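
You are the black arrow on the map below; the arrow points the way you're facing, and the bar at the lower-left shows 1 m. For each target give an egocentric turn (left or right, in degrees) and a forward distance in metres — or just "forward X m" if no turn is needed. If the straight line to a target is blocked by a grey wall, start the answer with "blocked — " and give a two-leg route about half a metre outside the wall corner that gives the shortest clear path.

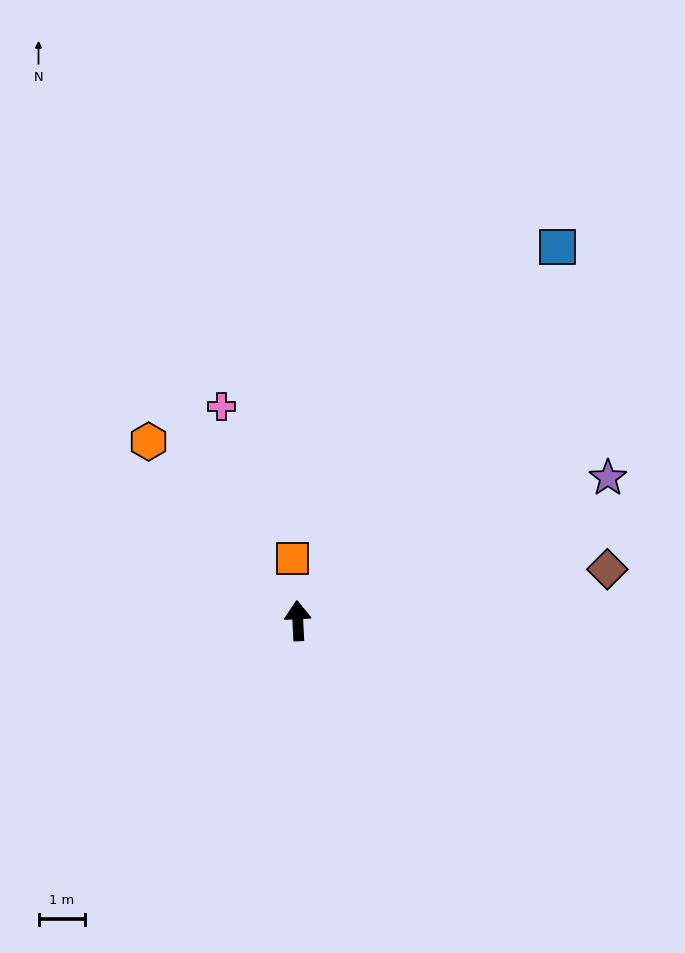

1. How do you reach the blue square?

turn right 38°, forward 9.7 m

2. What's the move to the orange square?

turn left 2°, forward 1.3 m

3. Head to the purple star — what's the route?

turn right 68°, forward 7.3 m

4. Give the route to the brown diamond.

turn right 83°, forward 6.7 m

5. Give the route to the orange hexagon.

turn left 37°, forward 5.0 m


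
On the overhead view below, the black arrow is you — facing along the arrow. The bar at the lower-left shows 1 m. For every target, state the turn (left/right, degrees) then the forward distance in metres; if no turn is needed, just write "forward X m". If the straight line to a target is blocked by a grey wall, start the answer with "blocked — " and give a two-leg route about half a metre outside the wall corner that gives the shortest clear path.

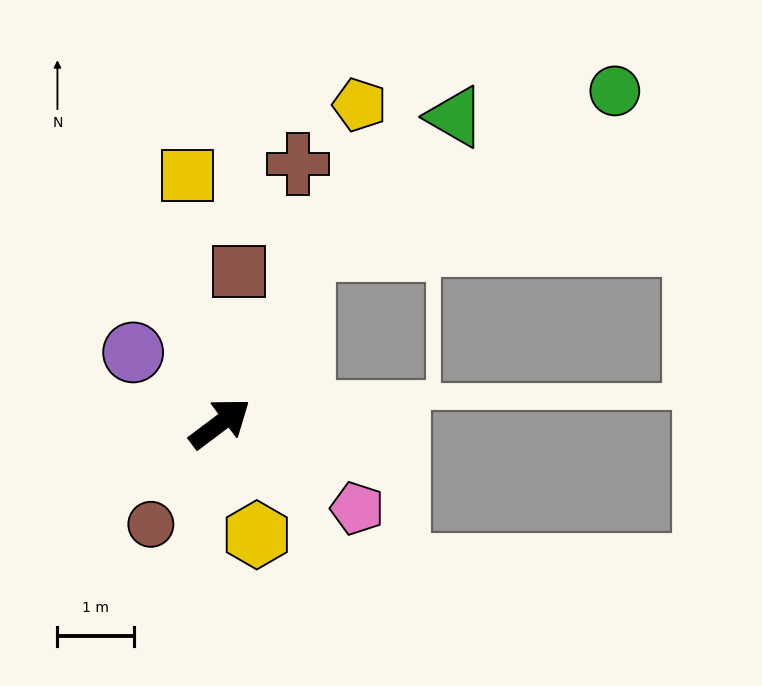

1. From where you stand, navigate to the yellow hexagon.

turn right 109°, forward 1.5 m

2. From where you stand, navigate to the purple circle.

turn left 104°, forward 1.5 m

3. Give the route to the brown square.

turn left 46°, forward 2.0 m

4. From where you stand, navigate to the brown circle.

turn right 161°, forward 1.6 m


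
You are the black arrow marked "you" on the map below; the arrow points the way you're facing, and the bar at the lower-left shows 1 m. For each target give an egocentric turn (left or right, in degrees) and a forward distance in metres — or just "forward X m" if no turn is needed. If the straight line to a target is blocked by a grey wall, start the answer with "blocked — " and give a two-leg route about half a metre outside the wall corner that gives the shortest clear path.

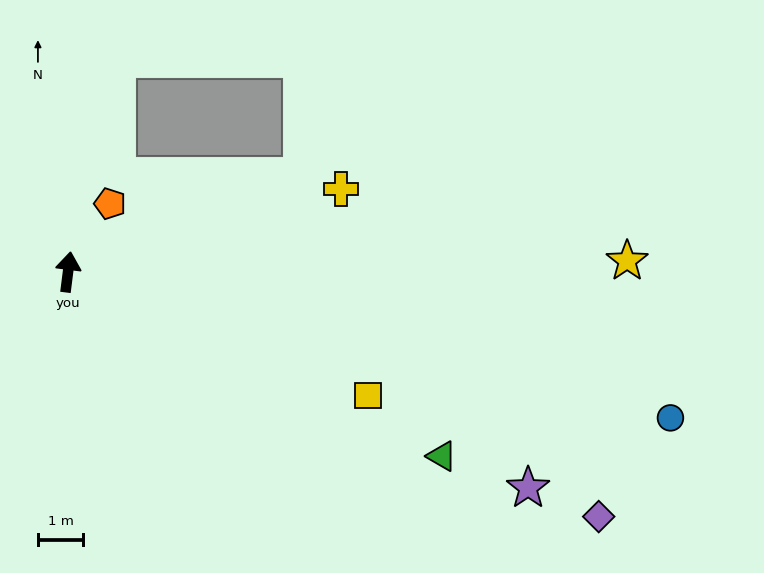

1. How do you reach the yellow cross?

turn right 66°, forward 6.3 m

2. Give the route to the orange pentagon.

turn right 24°, forward 1.8 m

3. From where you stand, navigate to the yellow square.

turn right 105°, forward 7.2 m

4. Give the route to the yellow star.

turn right 82°, forward 12.3 m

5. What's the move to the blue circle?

turn right 96°, forward 13.7 m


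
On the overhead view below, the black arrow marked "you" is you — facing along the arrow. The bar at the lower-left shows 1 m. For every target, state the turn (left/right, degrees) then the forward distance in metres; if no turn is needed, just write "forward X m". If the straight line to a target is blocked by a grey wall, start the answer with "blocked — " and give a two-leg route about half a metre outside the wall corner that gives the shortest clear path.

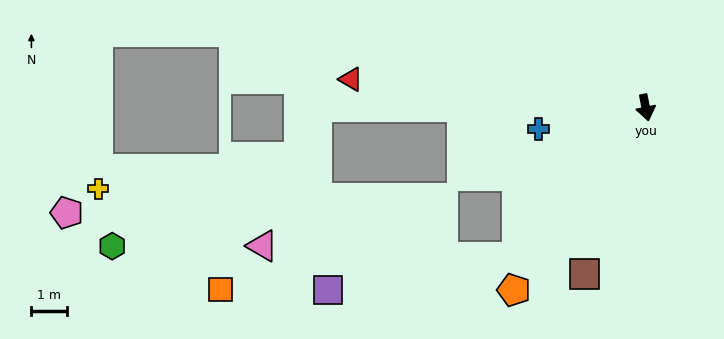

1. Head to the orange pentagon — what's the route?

turn right 47°, forward 6.3 m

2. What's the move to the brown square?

turn right 31°, forward 5.0 m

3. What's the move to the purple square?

blocked — turn right 52°, forward 5.5 m, then turn right 39°, forward 5.4 m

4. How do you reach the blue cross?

turn right 90°, forward 3.1 m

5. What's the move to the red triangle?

turn right 107°, forward 8.3 m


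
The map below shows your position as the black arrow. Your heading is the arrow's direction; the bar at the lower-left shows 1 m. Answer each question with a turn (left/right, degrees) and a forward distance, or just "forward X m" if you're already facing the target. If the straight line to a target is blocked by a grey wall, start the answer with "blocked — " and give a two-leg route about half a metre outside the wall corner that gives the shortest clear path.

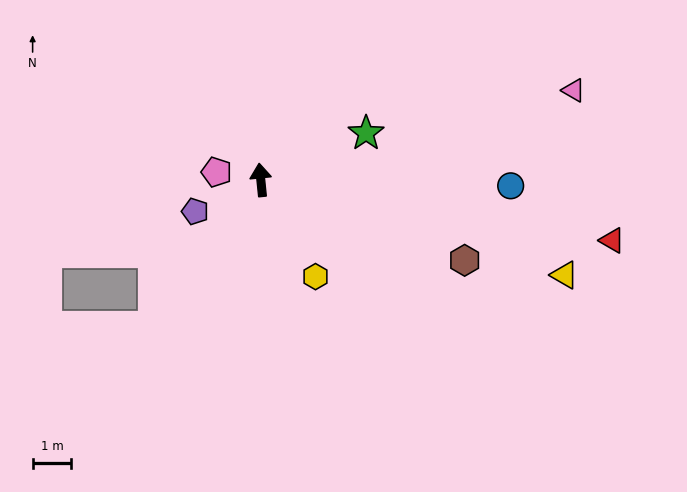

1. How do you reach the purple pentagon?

turn left 110°, forward 1.9 m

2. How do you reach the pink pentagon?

turn left 74°, forward 1.2 m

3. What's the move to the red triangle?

turn right 106°, forward 9.2 m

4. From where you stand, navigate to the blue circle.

turn right 97°, forward 6.5 m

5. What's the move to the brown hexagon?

turn right 117°, forward 5.7 m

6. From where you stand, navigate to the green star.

turn right 72°, forward 3.0 m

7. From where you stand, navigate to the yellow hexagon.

turn right 156°, forward 2.9 m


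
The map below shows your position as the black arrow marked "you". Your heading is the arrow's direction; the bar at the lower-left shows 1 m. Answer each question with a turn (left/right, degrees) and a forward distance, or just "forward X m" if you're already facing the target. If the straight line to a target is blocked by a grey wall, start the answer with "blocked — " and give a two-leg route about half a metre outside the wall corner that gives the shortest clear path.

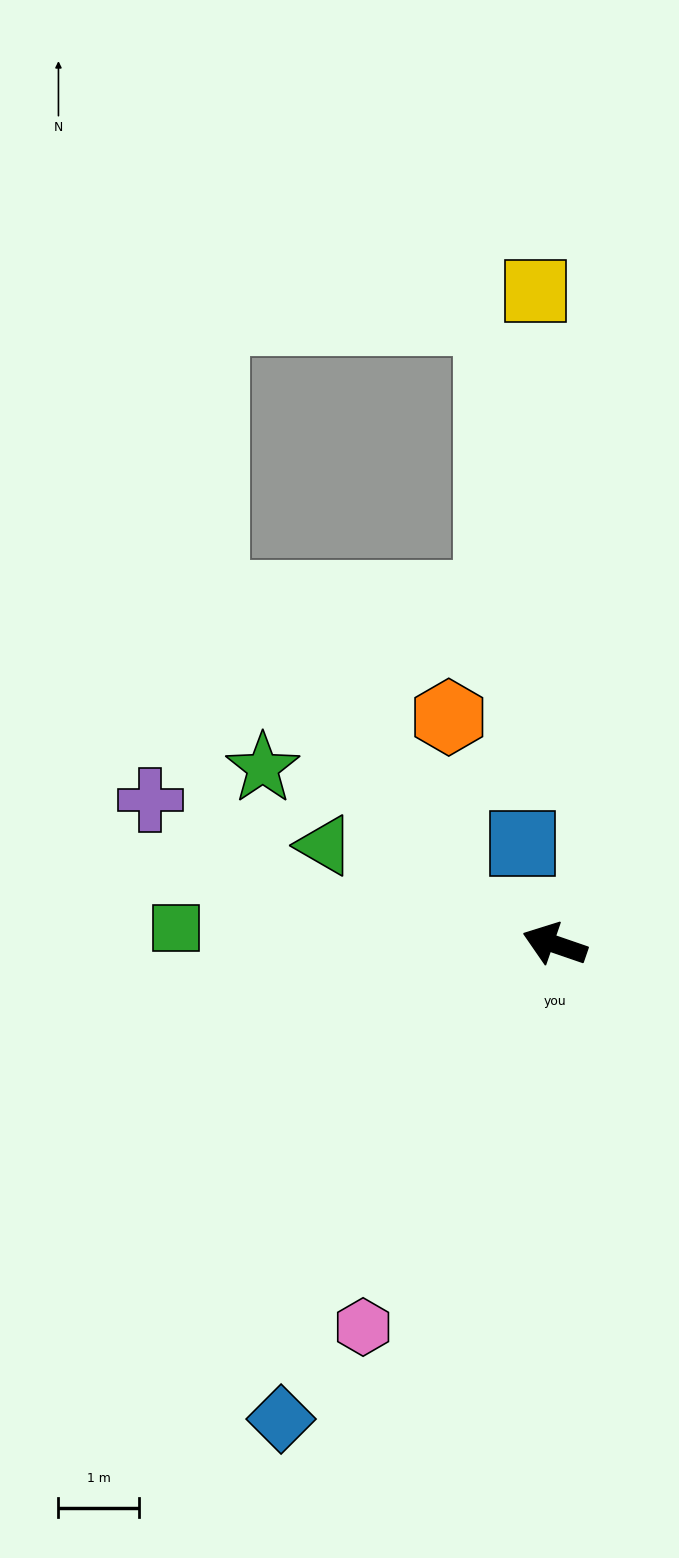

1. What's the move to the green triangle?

turn right 4°, forward 3.1 m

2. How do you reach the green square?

turn left 17°, forward 4.7 m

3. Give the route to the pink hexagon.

turn left 82°, forward 5.3 m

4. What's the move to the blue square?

turn right 53°, forward 1.3 m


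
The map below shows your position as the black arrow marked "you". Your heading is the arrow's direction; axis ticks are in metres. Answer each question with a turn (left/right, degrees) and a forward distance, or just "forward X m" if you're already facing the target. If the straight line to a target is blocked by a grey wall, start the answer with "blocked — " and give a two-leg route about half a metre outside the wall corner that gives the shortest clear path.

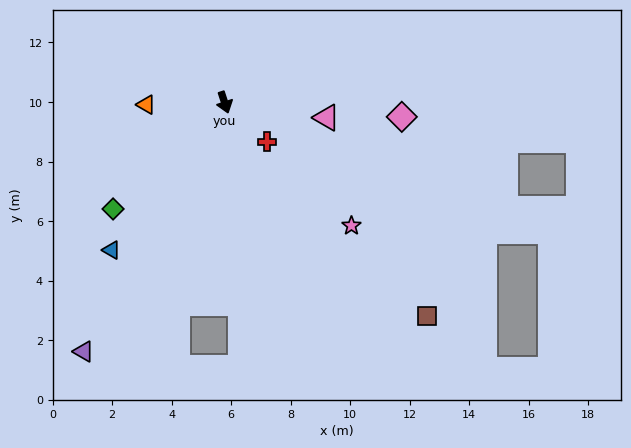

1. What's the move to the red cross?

turn left 29°, forward 1.9 m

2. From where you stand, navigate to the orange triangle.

turn right 106°, forward 2.6 m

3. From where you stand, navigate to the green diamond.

turn right 64°, forward 5.2 m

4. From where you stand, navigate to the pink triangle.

turn left 63°, forward 3.5 m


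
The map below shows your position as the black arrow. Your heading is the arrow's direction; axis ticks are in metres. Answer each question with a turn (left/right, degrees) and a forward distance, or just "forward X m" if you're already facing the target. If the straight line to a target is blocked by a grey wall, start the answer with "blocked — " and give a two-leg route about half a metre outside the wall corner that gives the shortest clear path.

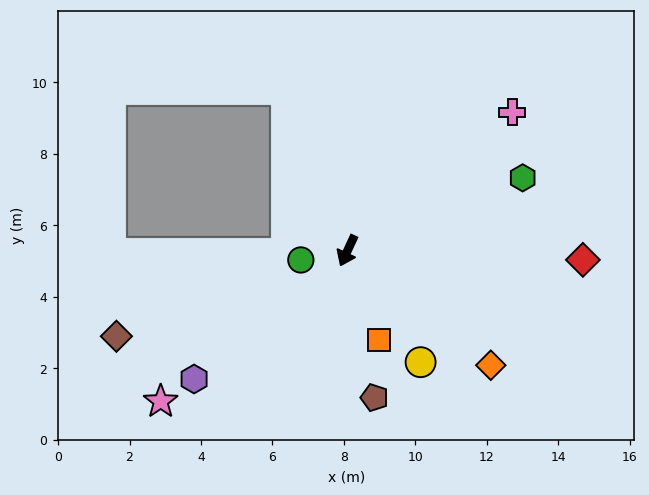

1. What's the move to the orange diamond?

turn left 76°, forward 5.1 m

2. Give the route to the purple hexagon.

turn right 25°, forward 5.6 m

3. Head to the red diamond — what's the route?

turn left 113°, forward 6.6 m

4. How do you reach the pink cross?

turn left 155°, forward 6.0 m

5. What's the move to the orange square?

turn left 44°, forward 2.6 m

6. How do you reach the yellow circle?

turn left 58°, forward 3.7 m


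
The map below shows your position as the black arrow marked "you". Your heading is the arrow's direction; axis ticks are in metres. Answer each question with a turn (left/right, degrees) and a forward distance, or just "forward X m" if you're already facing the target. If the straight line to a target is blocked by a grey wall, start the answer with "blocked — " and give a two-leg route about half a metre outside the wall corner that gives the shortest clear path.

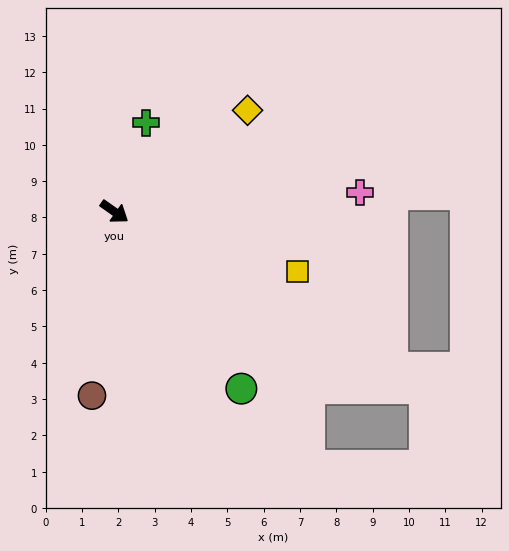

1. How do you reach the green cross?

turn left 106°, forward 2.6 m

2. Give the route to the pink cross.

turn left 40°, forward 6.8 m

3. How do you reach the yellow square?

turn left 17°, forward 5.3 m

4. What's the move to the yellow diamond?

turn left 72°, forward 4.6 m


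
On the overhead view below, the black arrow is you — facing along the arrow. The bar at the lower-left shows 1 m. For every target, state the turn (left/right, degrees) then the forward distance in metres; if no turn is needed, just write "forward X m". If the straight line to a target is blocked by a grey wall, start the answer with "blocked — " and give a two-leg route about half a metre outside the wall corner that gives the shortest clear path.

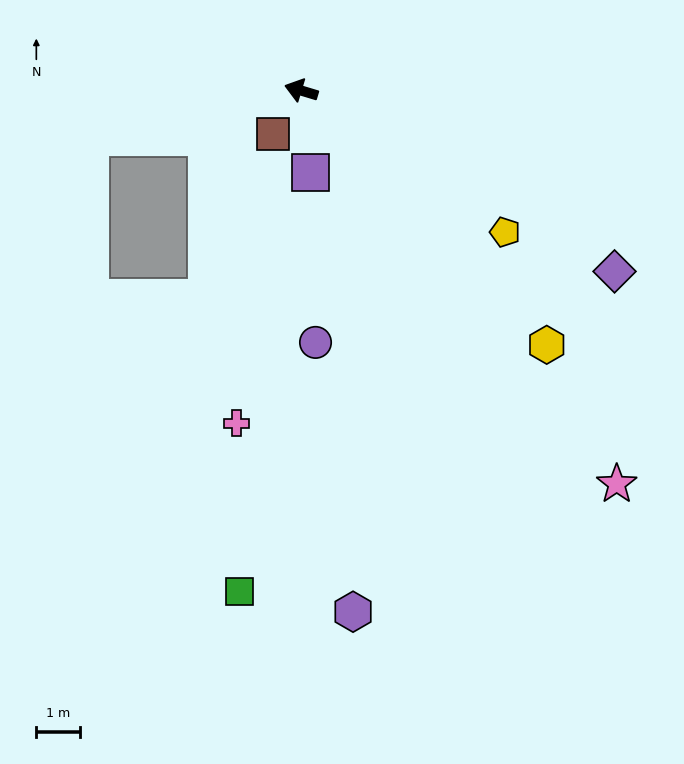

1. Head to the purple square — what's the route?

turn left 113°, forward 1.9 m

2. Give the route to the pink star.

turn left 145°, forward 11.6 m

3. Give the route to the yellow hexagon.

turn left 151°, forward 8.1 m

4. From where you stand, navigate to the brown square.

turn left 74°, forward 1.2 m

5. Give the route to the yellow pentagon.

turn left 162°, forward 5.7 m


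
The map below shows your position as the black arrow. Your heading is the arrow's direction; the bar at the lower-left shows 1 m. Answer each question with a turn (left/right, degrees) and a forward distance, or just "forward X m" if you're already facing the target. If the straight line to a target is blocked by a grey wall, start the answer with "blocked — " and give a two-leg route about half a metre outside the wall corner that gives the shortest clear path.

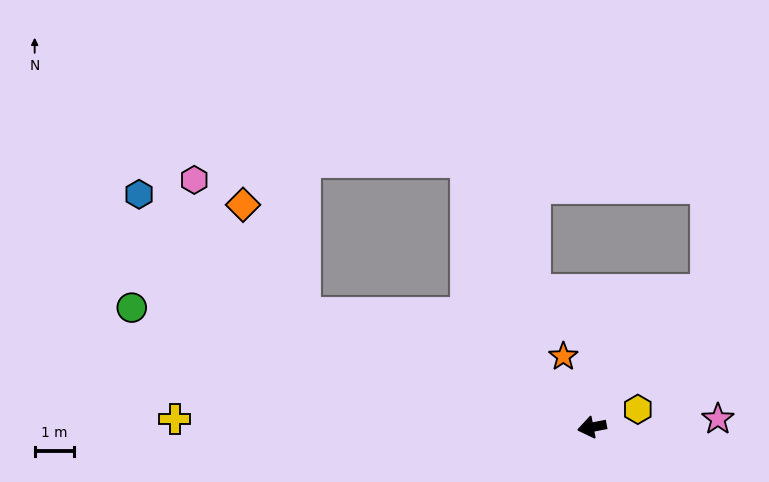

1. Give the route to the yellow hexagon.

turn right 170°, forward 1.2 m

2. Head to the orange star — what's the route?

turn right 79°, forward 1.9 m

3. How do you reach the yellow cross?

turn right 12°, forward 10.6 m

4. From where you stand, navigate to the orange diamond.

blocked — turn right 32°, forward 7.8 m, then turn right 39°, forward 3.2 m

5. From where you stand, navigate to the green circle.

turn right 25°, forward 12.1 m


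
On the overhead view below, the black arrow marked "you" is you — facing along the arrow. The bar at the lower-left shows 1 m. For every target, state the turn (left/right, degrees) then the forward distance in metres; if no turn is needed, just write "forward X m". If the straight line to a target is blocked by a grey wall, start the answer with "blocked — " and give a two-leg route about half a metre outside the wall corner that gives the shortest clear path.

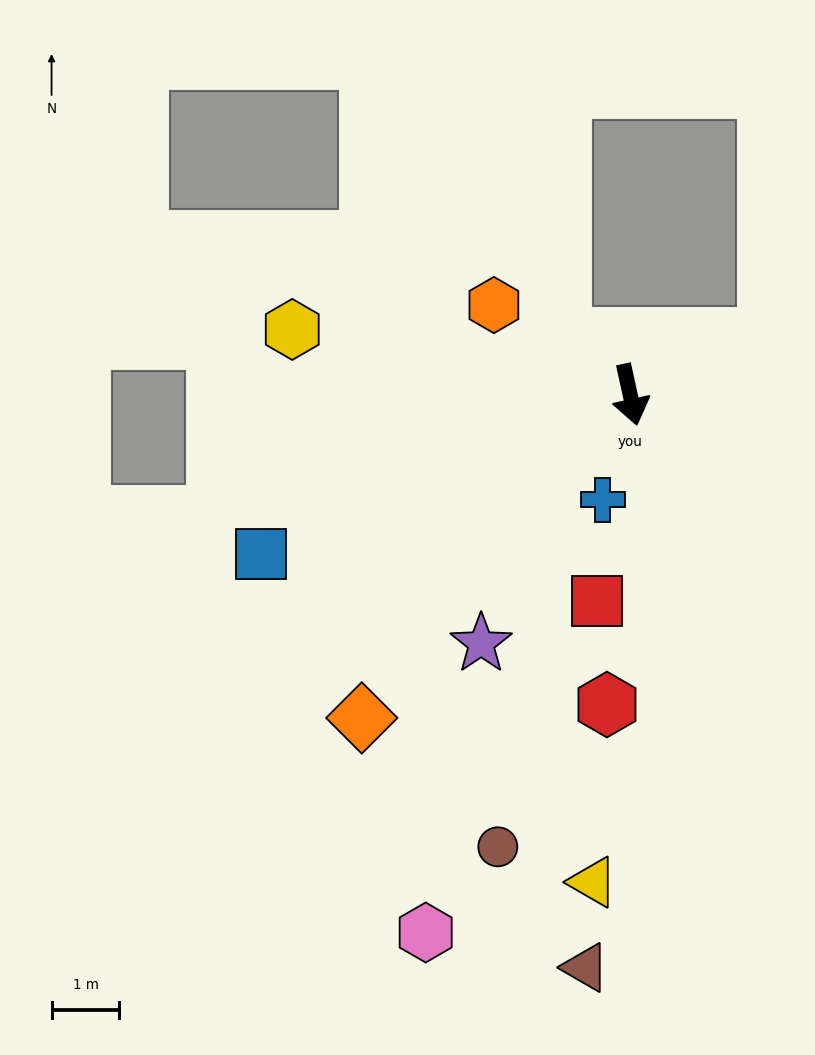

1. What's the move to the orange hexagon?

turn right 136°, forward 2.4 m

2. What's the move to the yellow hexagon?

turn right 113°, forward 5.1 m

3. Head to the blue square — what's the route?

turn right 79°, forward 5.9 m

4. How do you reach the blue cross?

turn right 27°, forward 1.6 m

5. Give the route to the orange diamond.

turn right 52°, forward 6.2 m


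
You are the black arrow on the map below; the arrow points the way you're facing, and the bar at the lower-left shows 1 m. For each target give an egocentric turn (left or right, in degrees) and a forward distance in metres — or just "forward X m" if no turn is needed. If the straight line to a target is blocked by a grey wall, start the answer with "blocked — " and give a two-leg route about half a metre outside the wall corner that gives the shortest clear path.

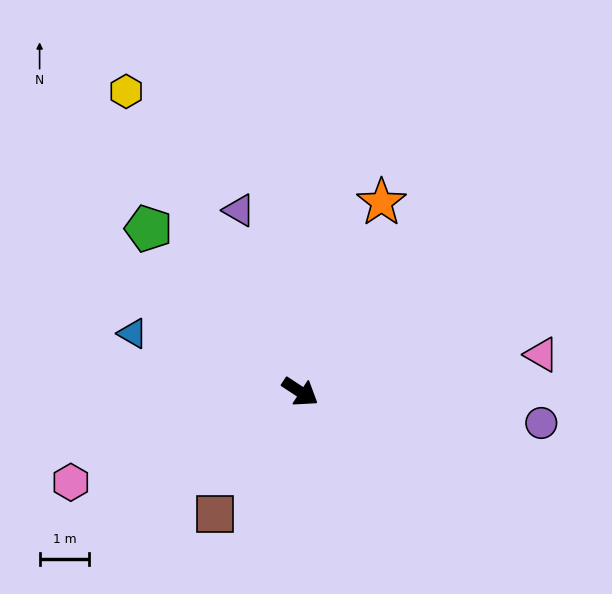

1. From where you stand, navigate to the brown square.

turn right 92°, forward 3.0 m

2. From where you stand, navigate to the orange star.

turn left 100°, forward 4.2 m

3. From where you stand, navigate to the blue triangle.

turn right 166°, forward 3.6 m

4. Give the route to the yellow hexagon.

turn left 153°, forward 7.0 m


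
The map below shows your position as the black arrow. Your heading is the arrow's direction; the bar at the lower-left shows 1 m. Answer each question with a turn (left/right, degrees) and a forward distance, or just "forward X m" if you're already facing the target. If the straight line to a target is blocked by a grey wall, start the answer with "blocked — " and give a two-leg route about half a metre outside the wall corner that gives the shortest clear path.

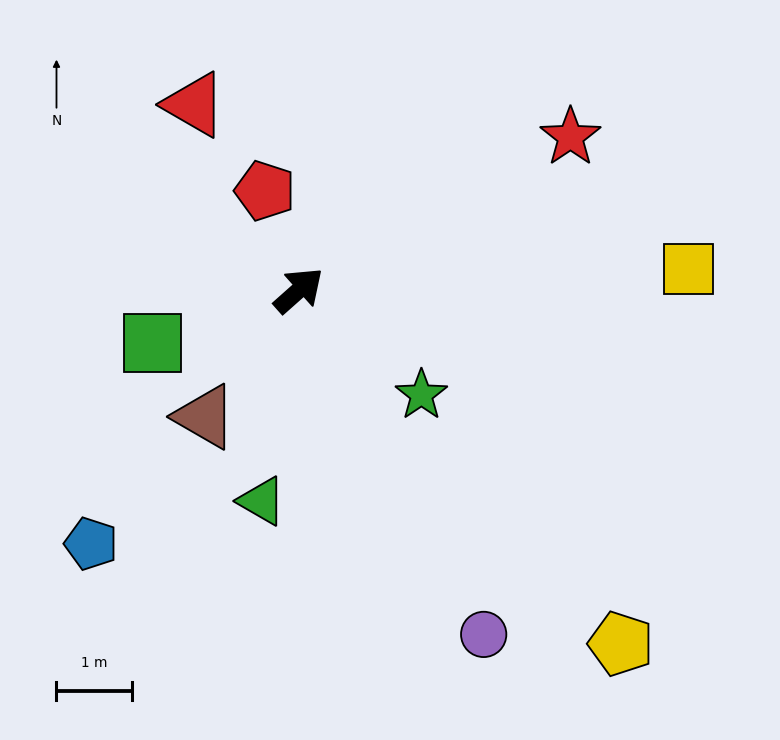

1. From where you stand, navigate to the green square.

turn left 158°, forward 2.1 m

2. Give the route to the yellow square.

turn right 38°, forward 5.1 m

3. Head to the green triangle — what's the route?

turn right 142°, forward 2.8 m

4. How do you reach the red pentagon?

turn left 67°, forward 1.4 m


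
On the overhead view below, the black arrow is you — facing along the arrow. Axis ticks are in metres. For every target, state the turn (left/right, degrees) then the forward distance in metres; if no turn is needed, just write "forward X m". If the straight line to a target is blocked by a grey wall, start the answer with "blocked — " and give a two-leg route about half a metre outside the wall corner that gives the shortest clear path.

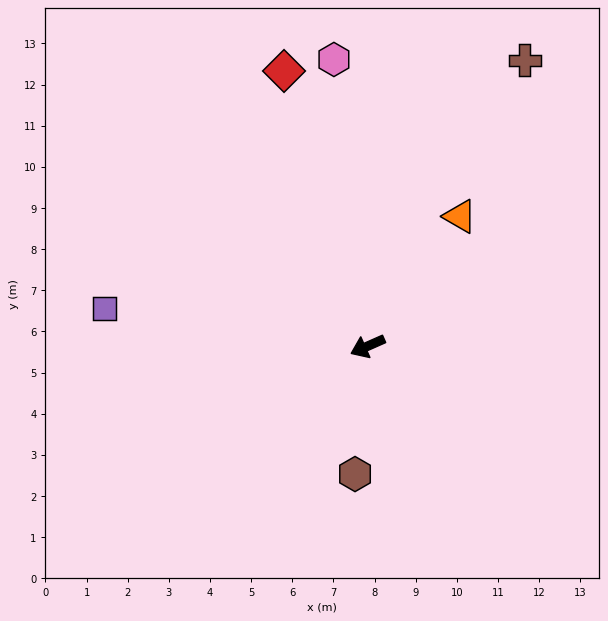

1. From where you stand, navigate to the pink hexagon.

turn right 107°, forward 7.0 m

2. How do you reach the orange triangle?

turn right 149°, forward 3.9 m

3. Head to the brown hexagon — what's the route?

turn left 61°, forward 3.1 m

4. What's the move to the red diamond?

turn right 97°, forward 7.0 m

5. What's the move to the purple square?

turn right 32°, forward 6.5 m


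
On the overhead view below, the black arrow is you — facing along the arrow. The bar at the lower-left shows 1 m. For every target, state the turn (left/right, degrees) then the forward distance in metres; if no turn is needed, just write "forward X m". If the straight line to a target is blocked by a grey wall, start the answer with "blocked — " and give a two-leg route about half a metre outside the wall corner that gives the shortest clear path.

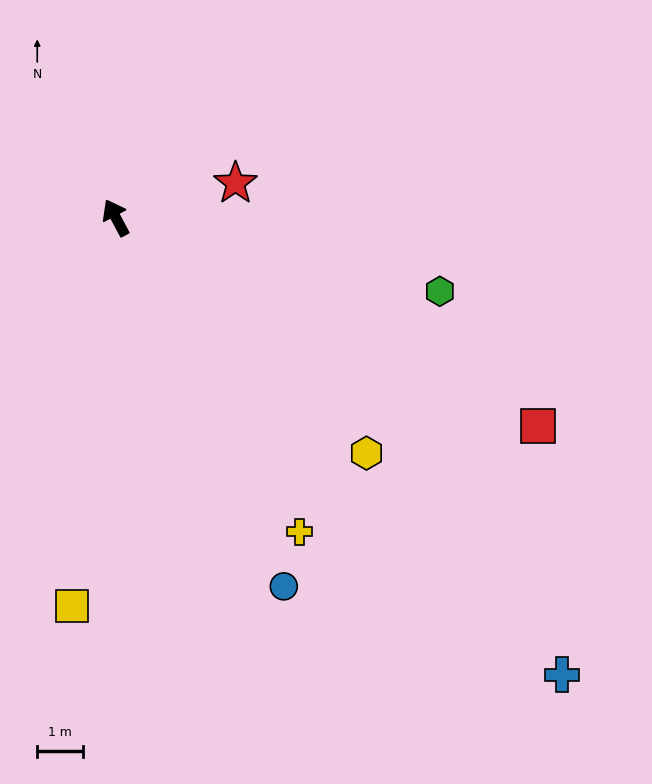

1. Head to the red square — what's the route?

turn right 144°, forward 10.3 m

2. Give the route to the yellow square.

turn left 146°, forward 8.6 m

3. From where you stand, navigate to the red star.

turn right 102°, forward 2.7 m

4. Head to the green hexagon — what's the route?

turn right 131°, forward 7.3 m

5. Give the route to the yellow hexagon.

turn right 161°, forward 7.6 m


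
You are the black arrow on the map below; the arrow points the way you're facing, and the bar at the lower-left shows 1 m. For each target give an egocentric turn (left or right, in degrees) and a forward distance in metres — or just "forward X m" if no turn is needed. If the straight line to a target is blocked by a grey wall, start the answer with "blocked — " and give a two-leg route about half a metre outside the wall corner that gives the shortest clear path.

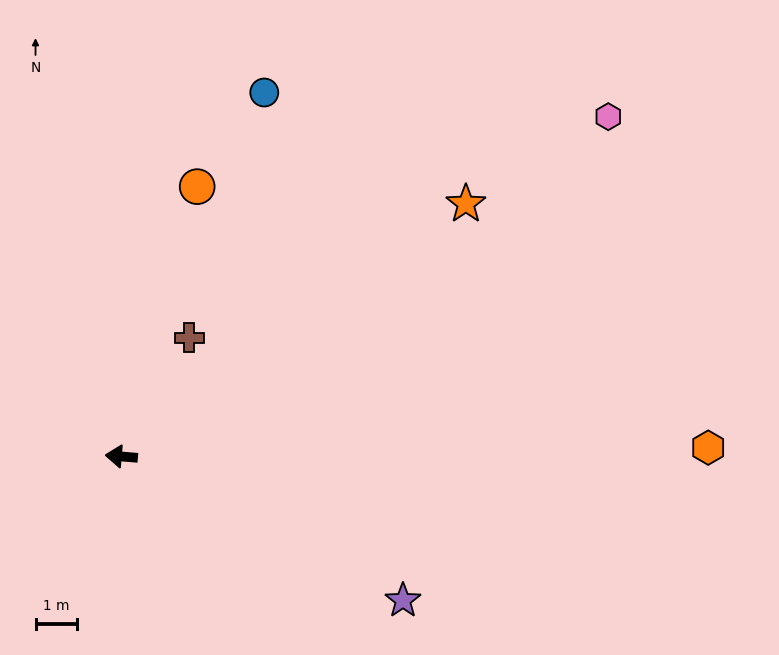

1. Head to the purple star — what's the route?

turn left 158°, forward 7.7 m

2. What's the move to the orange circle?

turn right 101°, forward 6.8 m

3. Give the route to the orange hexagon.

turn right 174°, forward 14.3 m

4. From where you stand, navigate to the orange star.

turn right 139°, forward 10.4 m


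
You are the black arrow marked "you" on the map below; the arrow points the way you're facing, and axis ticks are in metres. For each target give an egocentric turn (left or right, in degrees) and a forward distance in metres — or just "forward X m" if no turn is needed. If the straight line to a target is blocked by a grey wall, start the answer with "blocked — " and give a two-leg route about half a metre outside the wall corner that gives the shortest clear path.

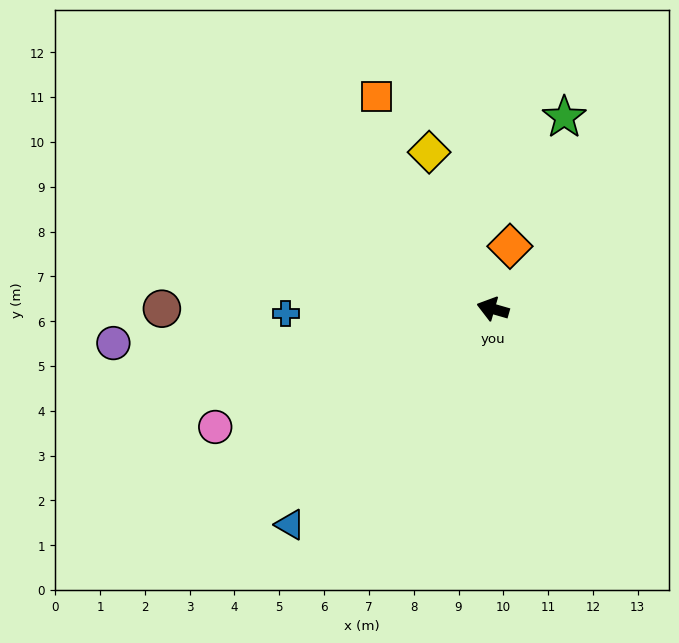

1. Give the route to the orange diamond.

turn right 89°, forward 1.4 m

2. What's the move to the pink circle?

turn left 39°, forward 6.7 m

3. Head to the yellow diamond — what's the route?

turn right 52°, forward 3.8 m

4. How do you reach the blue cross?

turn left 17°, forward 4.6 m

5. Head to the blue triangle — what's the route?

turn left 63°, forward 6.6 m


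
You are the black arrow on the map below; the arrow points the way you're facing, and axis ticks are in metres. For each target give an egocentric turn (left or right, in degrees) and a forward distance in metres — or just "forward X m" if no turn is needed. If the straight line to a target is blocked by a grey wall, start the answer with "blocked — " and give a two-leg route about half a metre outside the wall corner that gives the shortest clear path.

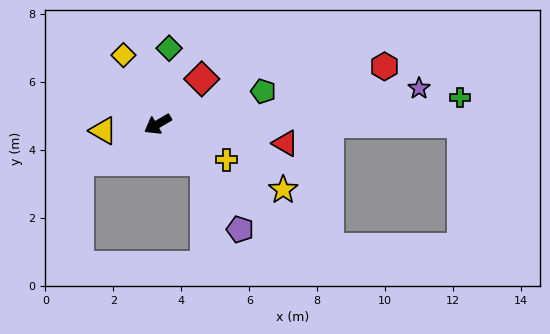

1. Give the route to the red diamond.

turn right 164°, forward 1.9 m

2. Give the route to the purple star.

turn left 158°, forward 7.8 m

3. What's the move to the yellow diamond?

turn right 94°, forward 2.3 m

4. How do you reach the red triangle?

turn left 141°, forward 3.8 m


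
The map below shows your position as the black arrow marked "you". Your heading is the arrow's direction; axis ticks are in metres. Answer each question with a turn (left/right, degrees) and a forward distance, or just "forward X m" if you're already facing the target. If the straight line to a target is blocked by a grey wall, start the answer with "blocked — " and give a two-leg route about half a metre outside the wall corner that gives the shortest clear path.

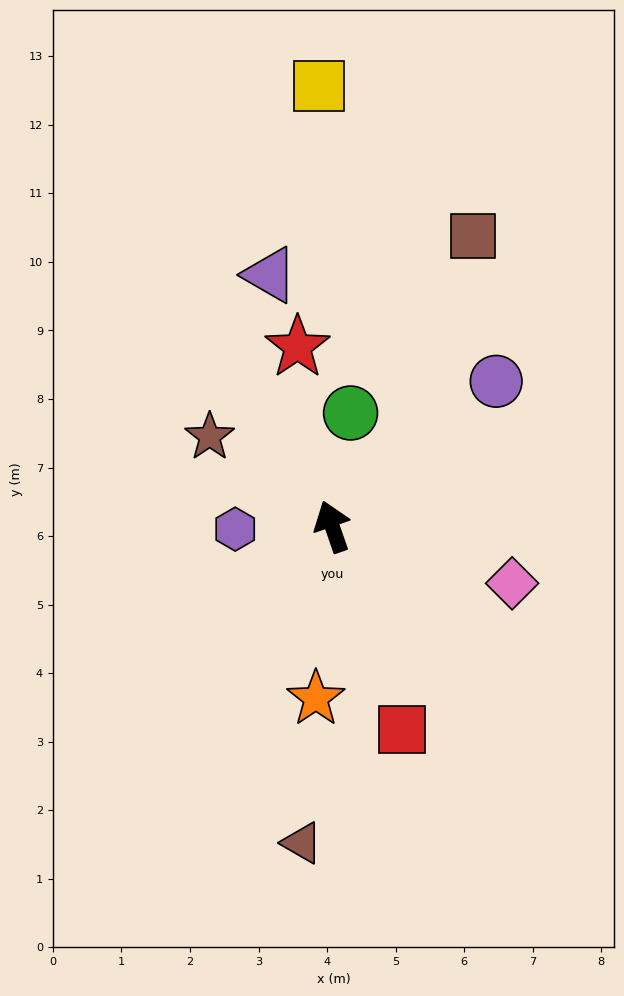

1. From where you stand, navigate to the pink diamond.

turn right 127°, forward 2.8 m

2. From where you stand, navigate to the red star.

turn right 8°, forward 2.7 m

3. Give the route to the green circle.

turn right 28°, forward 1.7 m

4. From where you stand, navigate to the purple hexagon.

turn left 72°, forward 1.4 m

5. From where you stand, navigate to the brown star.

turn left 35°, forward 2.2 m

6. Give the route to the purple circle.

turn right 68°, forward 3.2 m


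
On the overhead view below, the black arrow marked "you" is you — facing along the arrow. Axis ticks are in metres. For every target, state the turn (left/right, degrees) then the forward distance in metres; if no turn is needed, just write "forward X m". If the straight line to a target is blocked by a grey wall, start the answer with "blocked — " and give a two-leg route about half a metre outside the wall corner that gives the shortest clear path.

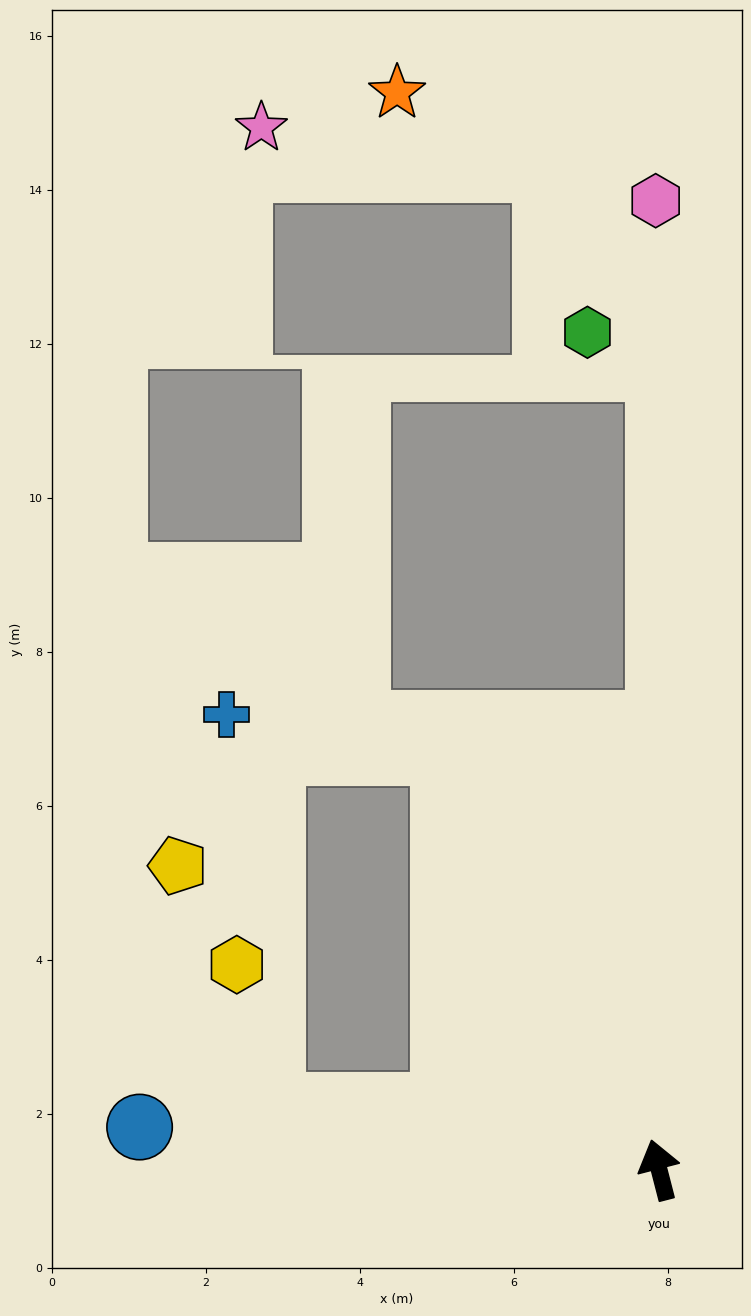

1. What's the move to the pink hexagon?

turn right 14°, forward 12.6 m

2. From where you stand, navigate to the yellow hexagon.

blocked — turn left 66°, forward 5.1 m, then turn right 66°, forward 1.9 m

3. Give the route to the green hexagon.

blocked — turn right 14°, forward 10.4 m, then turn left 63°, forward 1.0 m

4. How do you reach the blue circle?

turn left 71°, forward 6.8 m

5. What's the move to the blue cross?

blocked — turn left 13°, forward 6.1 m, then turn left 53°, forward 2.9 m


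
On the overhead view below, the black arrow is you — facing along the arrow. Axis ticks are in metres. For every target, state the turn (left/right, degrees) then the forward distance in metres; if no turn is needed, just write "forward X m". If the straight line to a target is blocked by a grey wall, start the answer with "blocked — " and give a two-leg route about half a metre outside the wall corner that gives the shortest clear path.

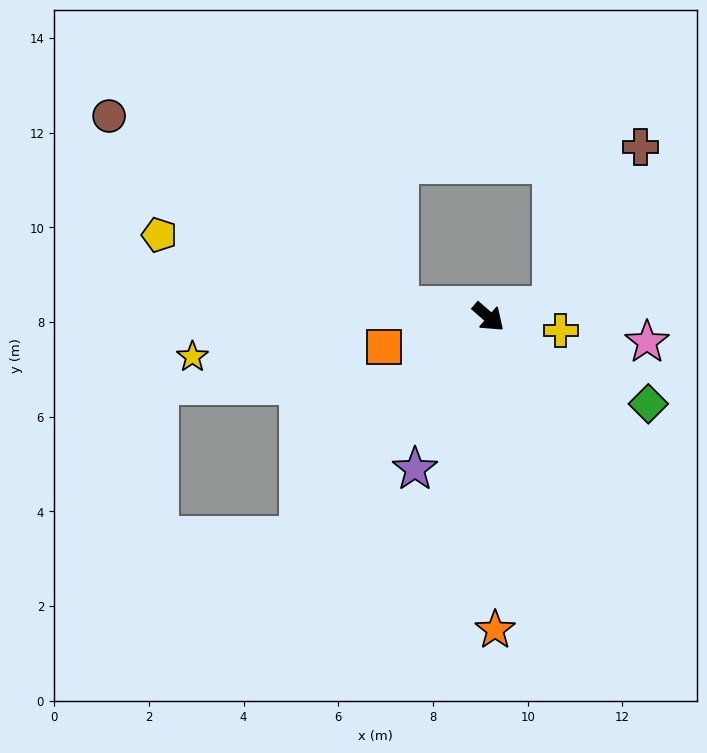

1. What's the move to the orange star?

turn right 48°, forward 6.6 m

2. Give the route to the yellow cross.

turn left 30°, forward 1.5 m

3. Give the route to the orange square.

turn right 123°, forward 2.3 m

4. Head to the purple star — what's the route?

turn right 75°, forward 3.6 m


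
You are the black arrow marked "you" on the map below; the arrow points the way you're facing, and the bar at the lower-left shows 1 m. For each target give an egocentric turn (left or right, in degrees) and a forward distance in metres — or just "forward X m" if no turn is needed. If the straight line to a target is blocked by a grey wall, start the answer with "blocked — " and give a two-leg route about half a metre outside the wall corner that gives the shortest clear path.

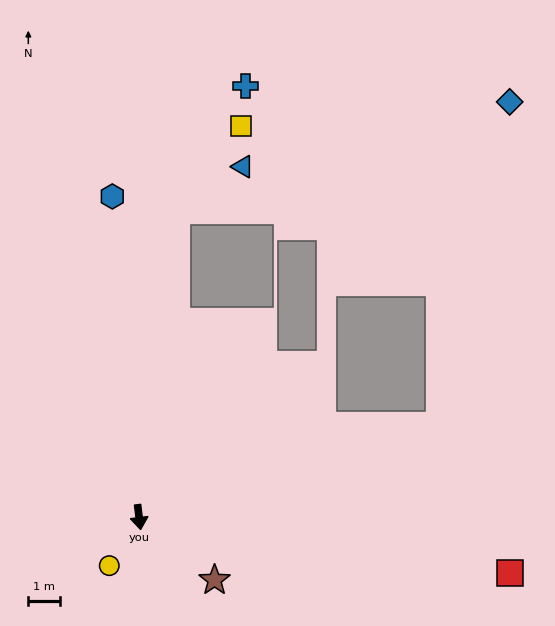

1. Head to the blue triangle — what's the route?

blocked — turn left 166°, forward 9.7 m, then turn right 49°, forward 2.5 m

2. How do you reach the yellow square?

blocked — turn left 166°, forward 9.7 m, then turn right 30°, forward 3.3 m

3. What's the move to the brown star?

turn left 43°, forward 3.1 m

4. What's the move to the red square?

turn left 74°, forward 11.8 m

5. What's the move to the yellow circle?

turn right 39°, forward 1.8 m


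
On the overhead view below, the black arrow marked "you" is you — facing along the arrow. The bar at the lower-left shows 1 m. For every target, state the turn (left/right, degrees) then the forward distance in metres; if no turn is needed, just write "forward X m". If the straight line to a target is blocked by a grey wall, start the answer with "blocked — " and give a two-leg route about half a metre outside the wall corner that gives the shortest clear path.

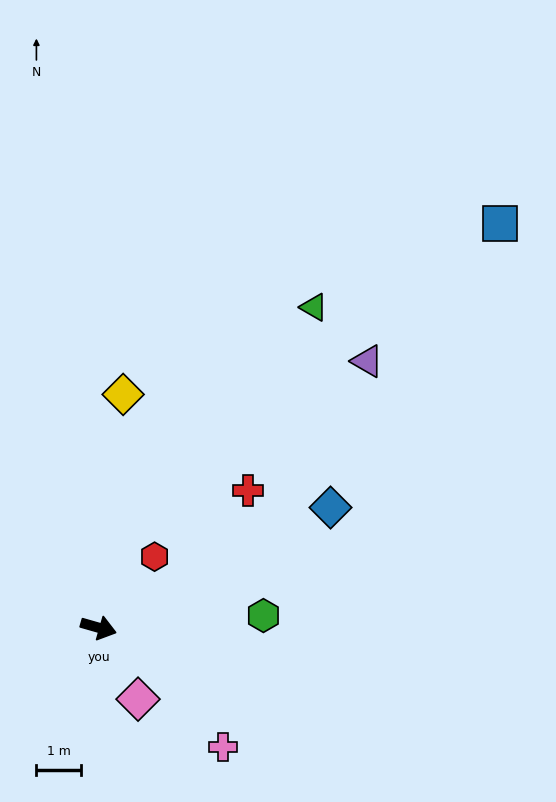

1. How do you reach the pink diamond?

turn right 45°, forward 1.9 m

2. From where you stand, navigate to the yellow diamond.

turn left 100°, forward 5.3 m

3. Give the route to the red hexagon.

turn left 68°, forward 2.0 m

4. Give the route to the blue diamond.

turn left 43°, forward 5.9 m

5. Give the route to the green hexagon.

turn left 20°, forward 3.7 m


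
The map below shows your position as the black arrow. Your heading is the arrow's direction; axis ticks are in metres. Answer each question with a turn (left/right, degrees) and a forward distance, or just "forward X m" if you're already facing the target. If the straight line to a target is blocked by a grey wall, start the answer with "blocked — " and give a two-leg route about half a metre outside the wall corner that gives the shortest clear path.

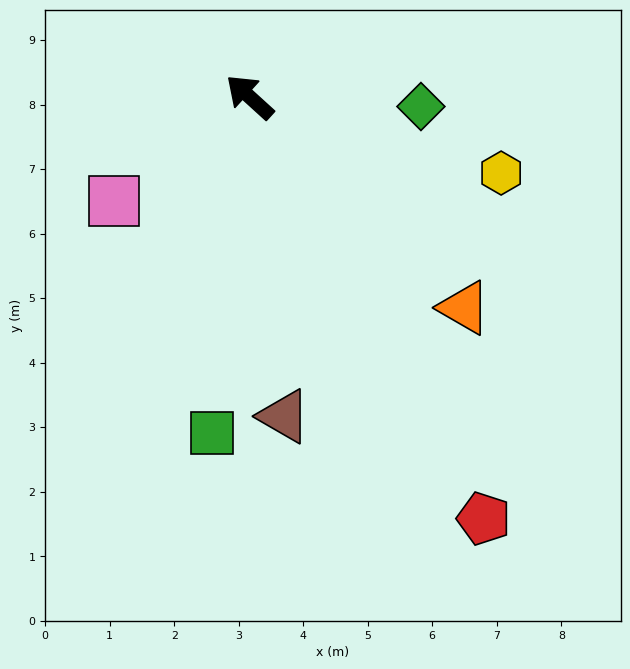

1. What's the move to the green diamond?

turn right 141°, forward 2.7 m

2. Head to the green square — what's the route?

turn left 126°, forward 5.2 m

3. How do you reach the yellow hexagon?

turn right 155°, forward 4.1 m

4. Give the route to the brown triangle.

turn left 138°, forward 5.0 m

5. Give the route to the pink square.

turn left 80°, forward 2.7 m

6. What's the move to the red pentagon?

turn left 161°, forward 7.5 m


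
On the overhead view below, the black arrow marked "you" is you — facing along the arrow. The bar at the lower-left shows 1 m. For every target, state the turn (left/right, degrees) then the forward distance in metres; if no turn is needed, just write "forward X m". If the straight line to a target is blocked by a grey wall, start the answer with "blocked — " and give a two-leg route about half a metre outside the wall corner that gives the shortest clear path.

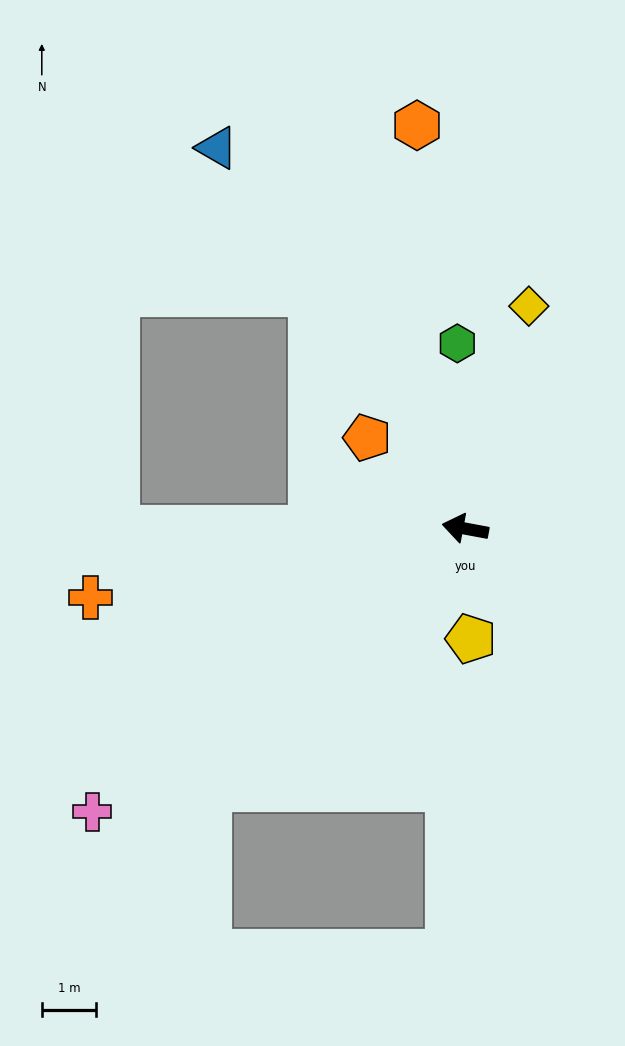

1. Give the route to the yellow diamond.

turn right 95°, forward 4.3 m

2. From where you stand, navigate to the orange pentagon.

turn right 32°, forward 2.5 m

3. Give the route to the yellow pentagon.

turn left 103°, forward 2.0 m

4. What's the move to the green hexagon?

turn right 77°, forward 3.4 m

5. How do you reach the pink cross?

turn left 48°, forward 8.6 m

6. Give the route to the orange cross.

turn left 21°, forward 7.0 m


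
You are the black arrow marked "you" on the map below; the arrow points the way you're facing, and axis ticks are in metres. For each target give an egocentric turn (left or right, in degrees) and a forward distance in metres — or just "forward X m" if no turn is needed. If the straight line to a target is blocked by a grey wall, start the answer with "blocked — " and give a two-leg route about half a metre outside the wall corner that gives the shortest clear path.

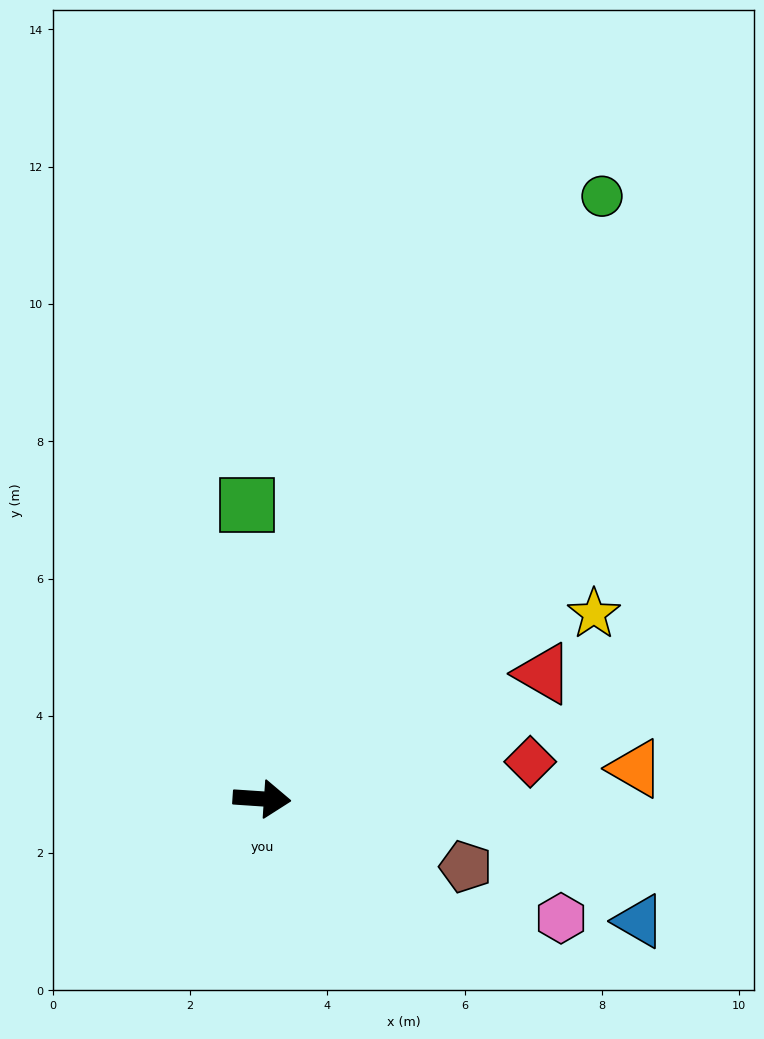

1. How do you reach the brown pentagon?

turn right 15°, forward 3.1 m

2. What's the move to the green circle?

turn left 64°, forward 10.1 m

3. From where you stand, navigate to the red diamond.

turn left 12°, forward 3.9 m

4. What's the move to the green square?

turn left 97°, forward 4.3 m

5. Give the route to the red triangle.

turn left 28°, forward 4.5 m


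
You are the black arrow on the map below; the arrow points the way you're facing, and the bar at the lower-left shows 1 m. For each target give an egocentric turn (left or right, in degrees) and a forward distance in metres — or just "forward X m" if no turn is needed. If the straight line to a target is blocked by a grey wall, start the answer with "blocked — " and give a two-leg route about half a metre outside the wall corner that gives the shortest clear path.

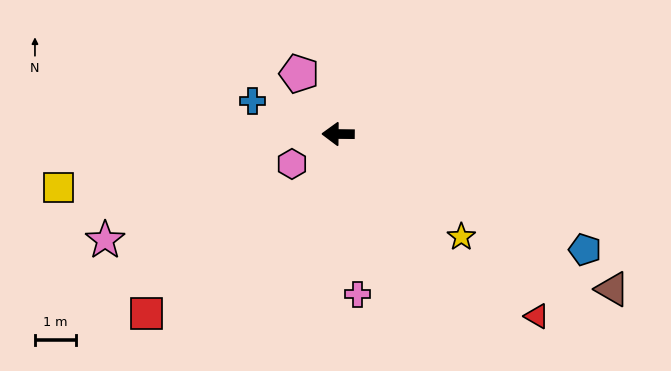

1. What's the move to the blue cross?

turn right 21°, forward 2.2 m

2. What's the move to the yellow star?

turn left 141°, forward 3.9 m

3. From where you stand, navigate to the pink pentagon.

turn right 57°, forward 1.7 m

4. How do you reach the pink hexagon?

turn left 34°, forward 1.3 m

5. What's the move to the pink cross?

turn left 97°, forward 3.9 m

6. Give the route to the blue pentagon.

turn left 155°, forward 6.6 m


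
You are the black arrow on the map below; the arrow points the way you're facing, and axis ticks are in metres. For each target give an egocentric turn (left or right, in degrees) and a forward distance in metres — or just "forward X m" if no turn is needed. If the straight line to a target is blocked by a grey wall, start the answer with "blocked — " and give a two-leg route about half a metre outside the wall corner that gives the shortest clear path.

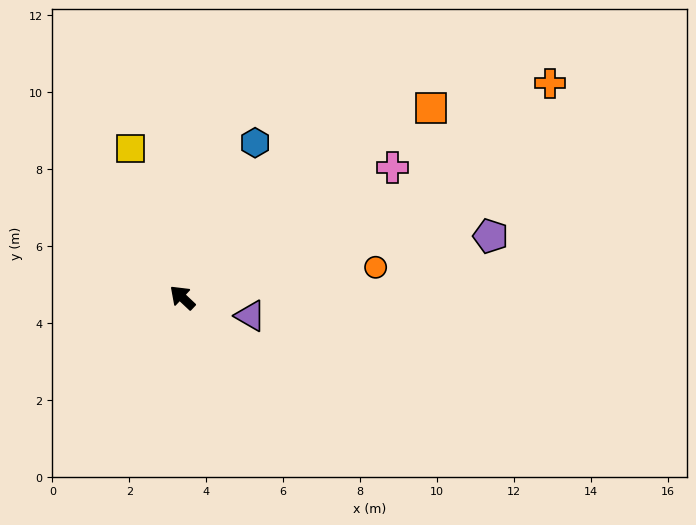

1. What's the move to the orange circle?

turn right 128°, forward 5.1 m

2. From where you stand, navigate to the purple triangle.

turn right 152°, forward 1.8 m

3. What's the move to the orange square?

turn right 99°, forward 8.1 m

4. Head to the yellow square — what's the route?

turn right 28°, forward 4.1 m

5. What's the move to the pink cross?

turn right 105°, forward 6.4 m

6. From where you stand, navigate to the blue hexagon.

turn right 72°, forward 4.4 m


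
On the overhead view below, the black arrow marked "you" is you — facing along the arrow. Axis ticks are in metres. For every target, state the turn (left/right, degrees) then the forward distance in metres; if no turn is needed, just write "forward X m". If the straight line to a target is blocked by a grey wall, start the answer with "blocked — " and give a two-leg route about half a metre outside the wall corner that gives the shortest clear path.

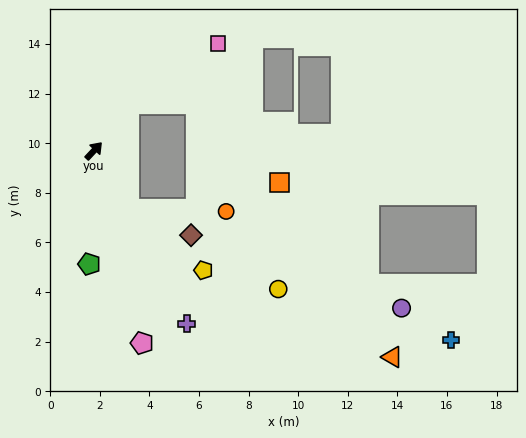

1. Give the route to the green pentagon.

turn right 139°, forward 4.6 m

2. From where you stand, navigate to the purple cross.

turn right 109°, forward 7.9 m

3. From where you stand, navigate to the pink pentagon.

turn right 123°, forward 8.0 m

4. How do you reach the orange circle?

blocked — turn right 106°, forward 2.8 m, then turn left 58°, forward 3.9 m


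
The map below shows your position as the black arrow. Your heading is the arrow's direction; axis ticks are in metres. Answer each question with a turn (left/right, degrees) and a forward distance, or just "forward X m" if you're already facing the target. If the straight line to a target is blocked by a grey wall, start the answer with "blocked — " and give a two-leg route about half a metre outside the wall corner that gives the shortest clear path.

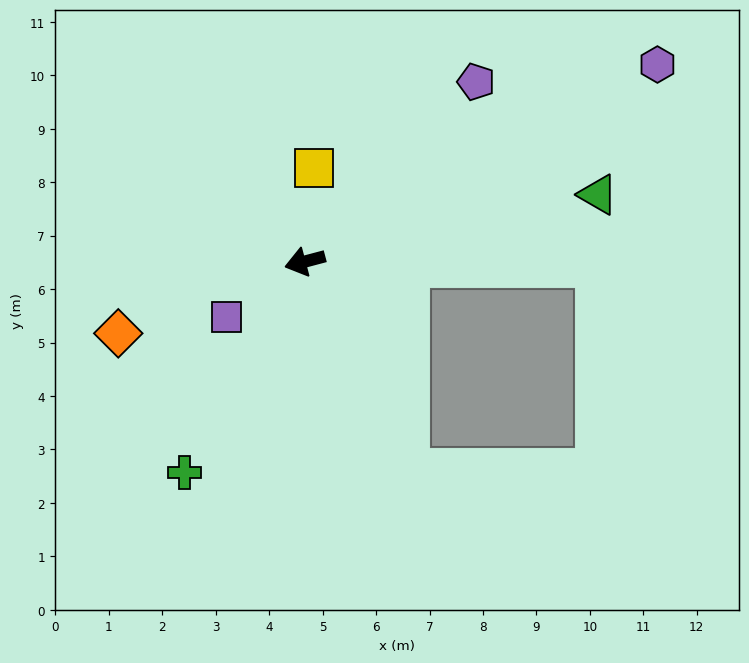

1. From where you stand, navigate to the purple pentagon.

turn right 148°, forward 4.6 m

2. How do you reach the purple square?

turn left 20°, forward 1.8 m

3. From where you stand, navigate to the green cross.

turn left 45°, forward 4.5 m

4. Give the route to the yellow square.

turn right 110°, forward 1.8 m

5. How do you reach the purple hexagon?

turn right 166°, forward 7.6 m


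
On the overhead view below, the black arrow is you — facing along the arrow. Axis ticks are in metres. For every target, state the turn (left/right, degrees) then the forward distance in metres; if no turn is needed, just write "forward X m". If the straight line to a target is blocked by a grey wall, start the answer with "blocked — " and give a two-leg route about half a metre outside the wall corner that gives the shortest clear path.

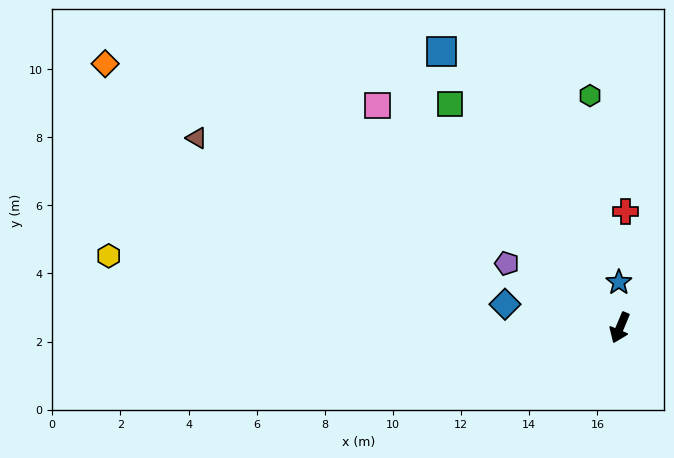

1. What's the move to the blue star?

turn right 156°, forward 1.3 m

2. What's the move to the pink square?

turn right 110°, forward 9.7 m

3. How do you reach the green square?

turn right 120°, forward 8.2 m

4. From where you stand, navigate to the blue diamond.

turn right 79°, forward 3.4 m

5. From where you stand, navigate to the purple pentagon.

turn right 97°, forward 3.8 m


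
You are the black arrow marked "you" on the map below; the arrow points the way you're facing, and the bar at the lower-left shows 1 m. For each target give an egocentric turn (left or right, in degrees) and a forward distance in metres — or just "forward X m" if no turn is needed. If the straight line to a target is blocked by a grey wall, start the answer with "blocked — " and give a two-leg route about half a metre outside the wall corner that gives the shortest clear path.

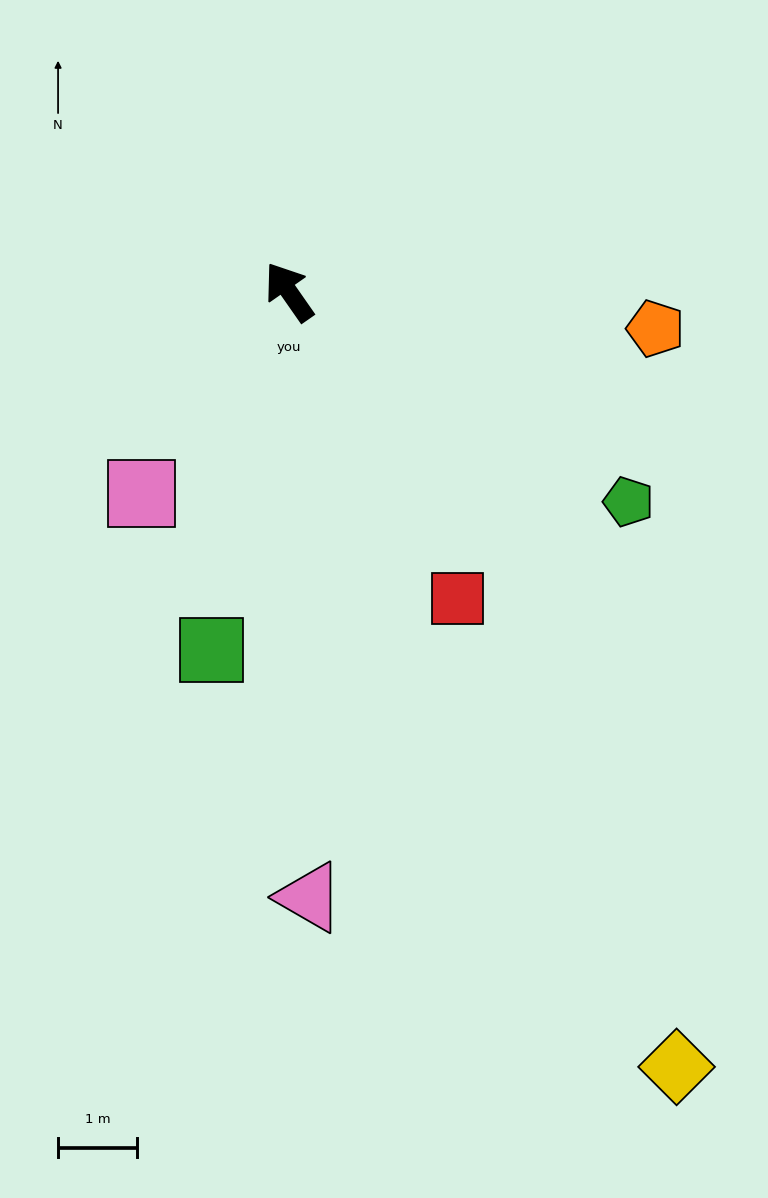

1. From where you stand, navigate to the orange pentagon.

turn right 131°, forward 4.7 m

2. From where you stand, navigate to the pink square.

turn left 109°, forward 3.2 m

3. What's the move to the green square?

turn left 133°, forward 4.6 m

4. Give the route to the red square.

turn left 174°, forward 4.4 m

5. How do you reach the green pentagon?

turn right 157°, forward 5.0 m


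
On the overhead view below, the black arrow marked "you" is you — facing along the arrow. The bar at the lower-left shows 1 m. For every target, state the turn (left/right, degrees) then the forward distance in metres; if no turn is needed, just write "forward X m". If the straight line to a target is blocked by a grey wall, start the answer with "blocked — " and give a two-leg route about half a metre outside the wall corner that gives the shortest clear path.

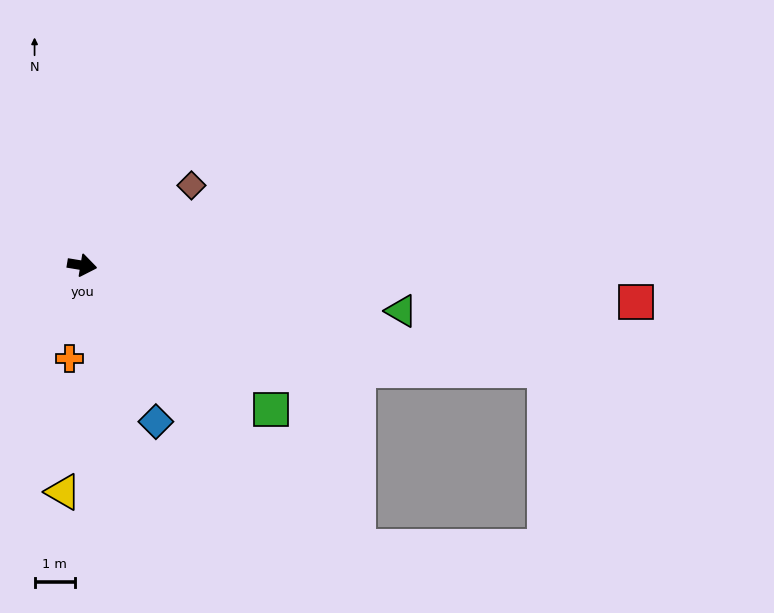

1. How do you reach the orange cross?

turn right 88°, forward 2.3 m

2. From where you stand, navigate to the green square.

turn right 28°, forward 5.9 m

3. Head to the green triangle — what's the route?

forward 8.0 m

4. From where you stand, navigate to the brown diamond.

turn left 46°, forward 3.3 m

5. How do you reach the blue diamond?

turn right 55°, forward 4.3 m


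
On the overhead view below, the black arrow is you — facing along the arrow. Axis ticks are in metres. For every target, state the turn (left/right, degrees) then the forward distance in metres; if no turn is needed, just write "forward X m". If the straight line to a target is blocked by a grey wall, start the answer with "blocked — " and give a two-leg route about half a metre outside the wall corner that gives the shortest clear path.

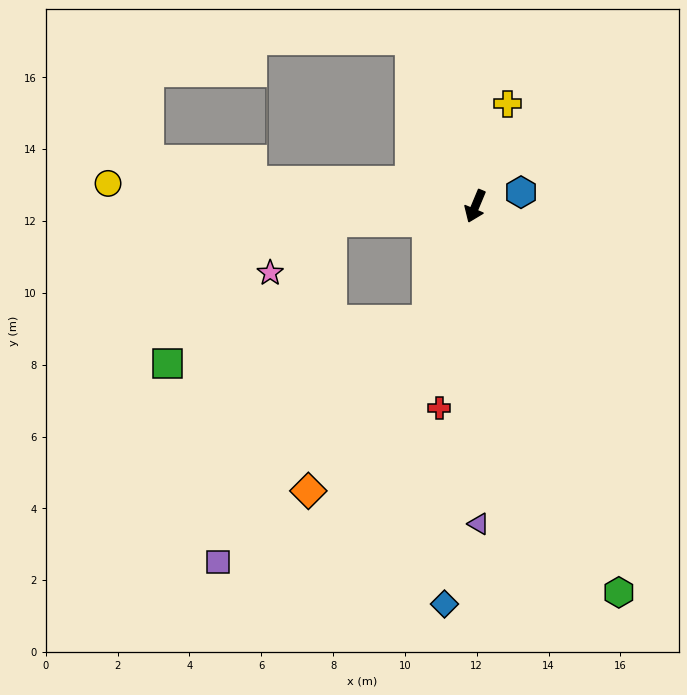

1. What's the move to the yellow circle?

turn right 71°, forward 10.2 m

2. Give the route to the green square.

blocked — forward 3.4 m, then turn right 58°, forward 7.3 m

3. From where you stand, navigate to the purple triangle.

turn left 23°, forward 8.8 m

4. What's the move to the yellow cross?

turn right 175°, forward 3.0 m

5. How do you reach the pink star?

blocked — turn right 61°, forward 4.0 m, then turn left 33°, forward 2.2 m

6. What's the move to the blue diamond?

turn left 18°, forward 11.1 m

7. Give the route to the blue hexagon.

turn left 130°, forward 1.3 m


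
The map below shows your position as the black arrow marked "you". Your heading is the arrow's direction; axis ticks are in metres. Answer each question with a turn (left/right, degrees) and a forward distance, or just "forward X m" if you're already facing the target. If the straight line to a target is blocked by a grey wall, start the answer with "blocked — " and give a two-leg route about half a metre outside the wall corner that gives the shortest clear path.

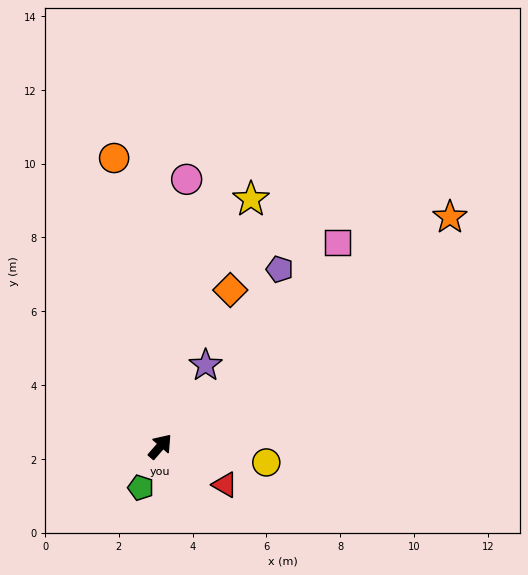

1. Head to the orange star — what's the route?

turn right 11°, forward 10.0 m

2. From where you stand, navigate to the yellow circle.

turn right 58°, forward 2.9 m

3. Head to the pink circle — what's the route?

turn left 35°, forward 7.3 m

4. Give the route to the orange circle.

turn left 50°, forward 7.9 m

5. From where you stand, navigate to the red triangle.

turn right 80°, forward 2.0 m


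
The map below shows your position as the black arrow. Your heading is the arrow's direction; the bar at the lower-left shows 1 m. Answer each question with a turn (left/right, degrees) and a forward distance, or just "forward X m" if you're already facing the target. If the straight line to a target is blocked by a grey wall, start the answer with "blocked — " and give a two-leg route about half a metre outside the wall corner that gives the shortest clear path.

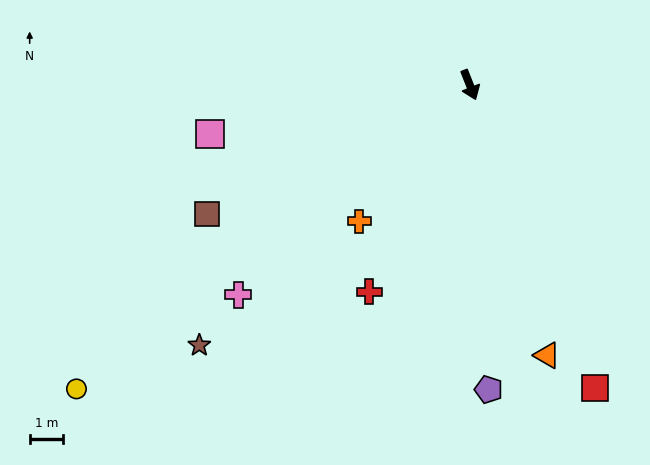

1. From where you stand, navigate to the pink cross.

turn right 69°, forward 9.4 m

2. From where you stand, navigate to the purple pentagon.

turn right 18°, forward 9.2 m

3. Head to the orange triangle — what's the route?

turn right 6°, forward 8.5 m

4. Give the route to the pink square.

turn right 101°, forward 8.0 m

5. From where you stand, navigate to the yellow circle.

turn right 74°, forward 15.0 m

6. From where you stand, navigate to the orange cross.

turn right 61°, forward 5.3 m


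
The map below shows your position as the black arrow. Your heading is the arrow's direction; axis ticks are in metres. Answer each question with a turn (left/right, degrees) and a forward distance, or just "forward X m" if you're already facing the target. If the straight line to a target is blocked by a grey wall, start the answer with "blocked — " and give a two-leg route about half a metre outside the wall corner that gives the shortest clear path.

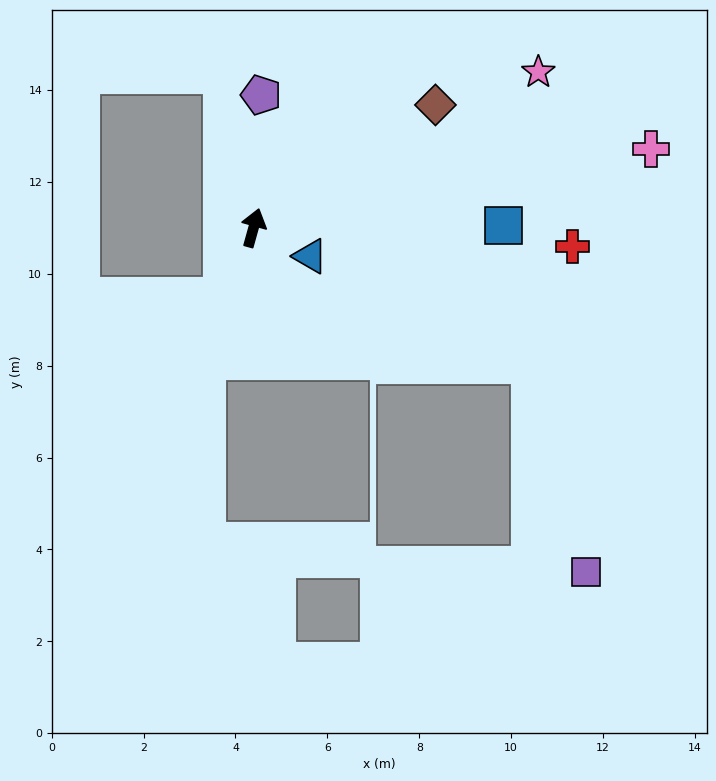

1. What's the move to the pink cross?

turn right 63°, forward 8.8 m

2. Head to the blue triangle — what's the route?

turn right 101°, forward 1.4 m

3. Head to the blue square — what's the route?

turn right 74°, forward 5.4 m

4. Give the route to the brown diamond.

turn right 40°, forward 4.8 m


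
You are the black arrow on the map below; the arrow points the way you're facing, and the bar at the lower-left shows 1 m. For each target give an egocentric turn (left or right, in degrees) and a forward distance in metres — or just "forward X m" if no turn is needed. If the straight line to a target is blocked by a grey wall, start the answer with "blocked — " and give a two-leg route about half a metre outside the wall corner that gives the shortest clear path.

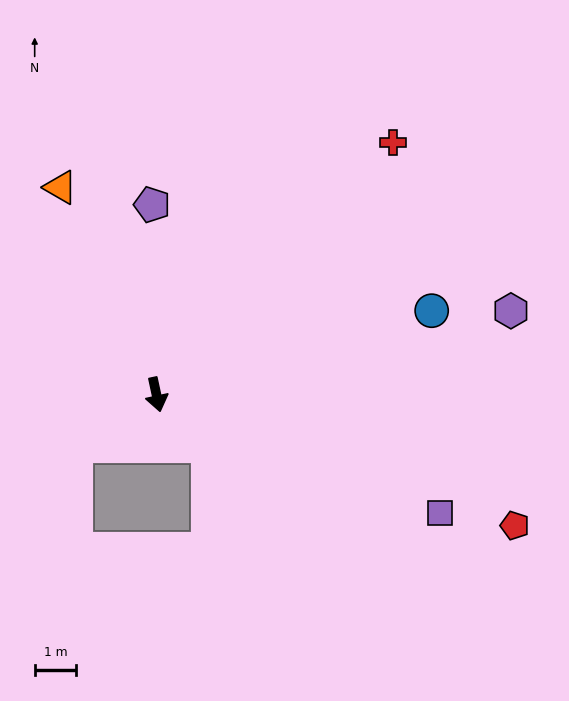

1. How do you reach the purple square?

turn left 55°, forward 7.4 m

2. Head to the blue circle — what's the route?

turn left 95°, forward 6.9 m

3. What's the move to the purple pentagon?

turn left 169°, forward 4.6 m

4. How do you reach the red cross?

turn left 125°, forward 8.3 m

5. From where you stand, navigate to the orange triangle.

turn right 167°, forward 5.5 m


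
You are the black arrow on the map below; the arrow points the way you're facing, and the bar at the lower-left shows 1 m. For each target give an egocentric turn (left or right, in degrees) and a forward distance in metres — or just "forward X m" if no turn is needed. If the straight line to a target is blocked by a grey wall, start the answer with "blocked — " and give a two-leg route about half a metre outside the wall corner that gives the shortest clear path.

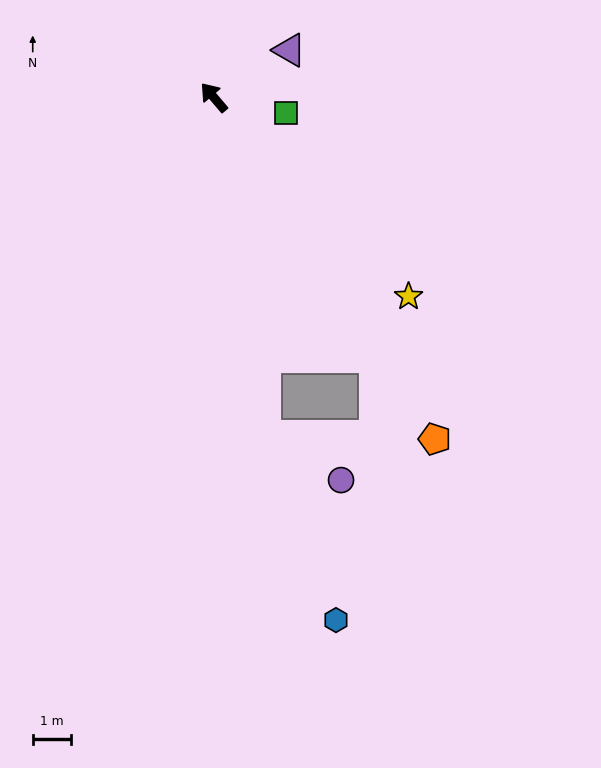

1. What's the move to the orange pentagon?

turn left 172°, forward 10.6 m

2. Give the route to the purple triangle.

turn right 98°, forward 2.3 m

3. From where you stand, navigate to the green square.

turn right 143°, forward 1.9 m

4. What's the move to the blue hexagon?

blocked — turn left 148°, forward 9.0 m, then turn left 13°, forward 5.2 m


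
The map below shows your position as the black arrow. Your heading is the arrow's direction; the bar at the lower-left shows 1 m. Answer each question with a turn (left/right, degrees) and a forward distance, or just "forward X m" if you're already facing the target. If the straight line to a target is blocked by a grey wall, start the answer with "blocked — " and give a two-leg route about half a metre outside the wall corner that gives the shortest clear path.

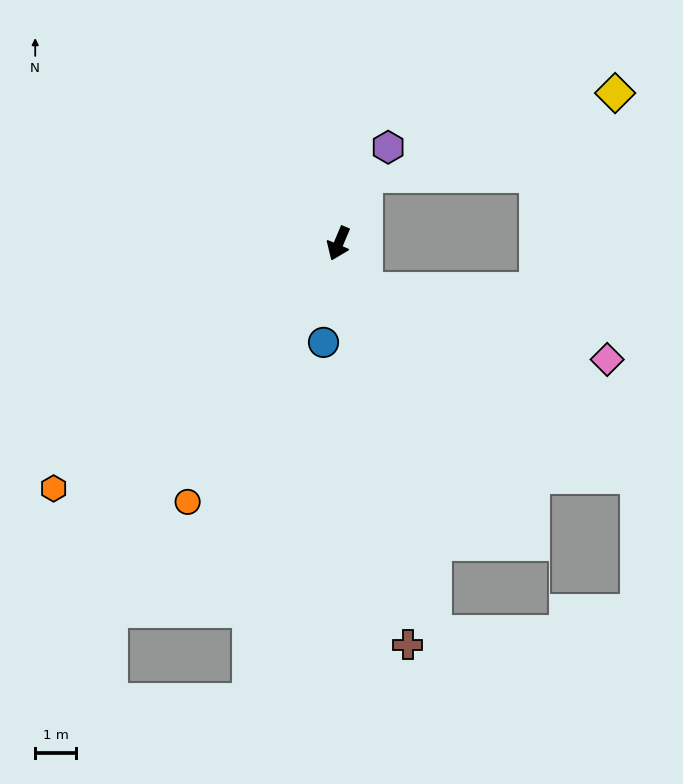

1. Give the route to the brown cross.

turn left 33°, forward 10.0 m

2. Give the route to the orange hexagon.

turn right 26°, forward 9.2 m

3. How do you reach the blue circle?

turn left 14°, forward 2.4 m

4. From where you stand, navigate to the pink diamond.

blocked — turn left 53°, forward 1.3 m, then turn left 44°, forward 6.1 m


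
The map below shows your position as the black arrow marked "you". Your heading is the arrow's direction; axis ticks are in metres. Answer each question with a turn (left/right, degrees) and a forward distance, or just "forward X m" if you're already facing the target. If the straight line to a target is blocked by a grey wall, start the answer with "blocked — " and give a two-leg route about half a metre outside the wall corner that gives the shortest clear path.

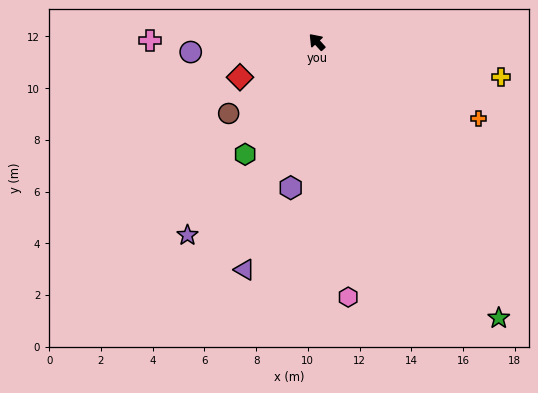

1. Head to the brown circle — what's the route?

turn left 87°, forward 4.4 m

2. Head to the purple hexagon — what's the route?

turn left 127°, forward 5.7 m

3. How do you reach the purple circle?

turn left 52°, forward 4.9 m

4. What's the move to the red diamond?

turn left 72°, forward 3.3 m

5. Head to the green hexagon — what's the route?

turn left 105°, forward 5.2 m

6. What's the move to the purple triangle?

turn left 120°, forward 9.2 m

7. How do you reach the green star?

turn left 171°, forward 12.8 m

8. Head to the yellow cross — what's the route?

turn right 143°, forward 7.2 m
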